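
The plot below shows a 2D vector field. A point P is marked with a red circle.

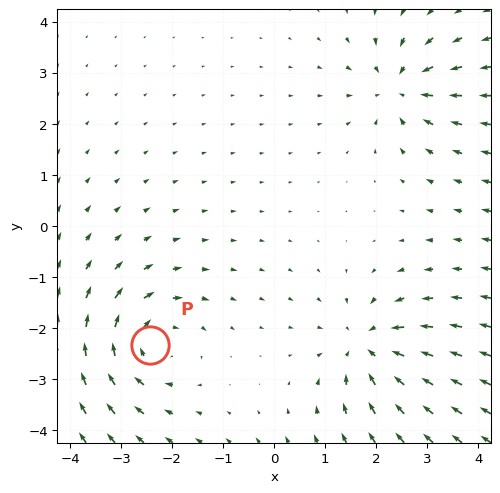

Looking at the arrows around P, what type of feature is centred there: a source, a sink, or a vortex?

vortex

At P (-2.4, -2.3) the arrows circulate clockwise. Divergence ≈0, curl about -4 — near-zero divergence with nonzero curl is a vortex.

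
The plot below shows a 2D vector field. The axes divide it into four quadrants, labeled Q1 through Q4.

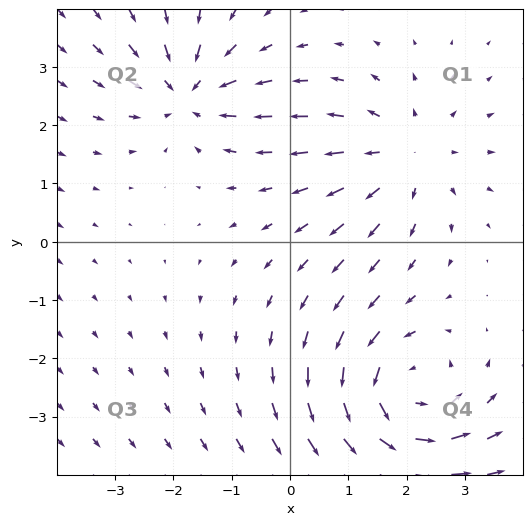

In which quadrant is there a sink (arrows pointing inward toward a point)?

Q2

The sink sits at approximately (-1.7, 2.6), which lies in quadrant Q2. The divergence there is about -3, negative as expected for a sink.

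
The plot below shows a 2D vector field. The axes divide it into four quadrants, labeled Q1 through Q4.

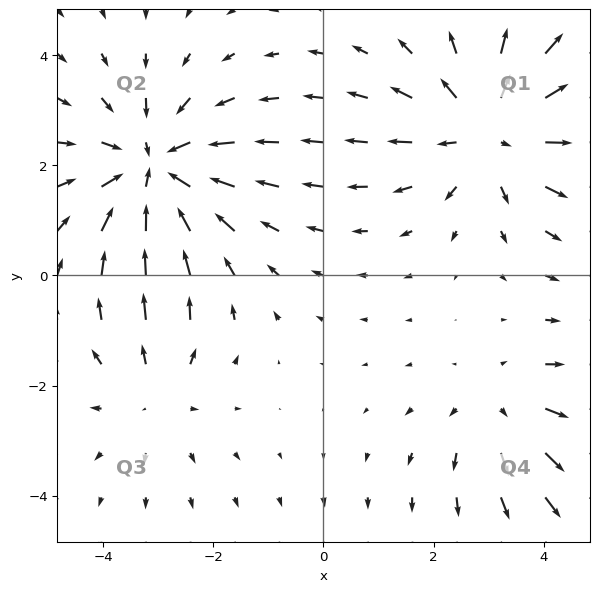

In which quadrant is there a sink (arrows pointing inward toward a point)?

The sink sits at approximately (-3.1, 1.9), which lies in quadrant Q2. The divergence there is about -4, negative as expected for a sink.

Q2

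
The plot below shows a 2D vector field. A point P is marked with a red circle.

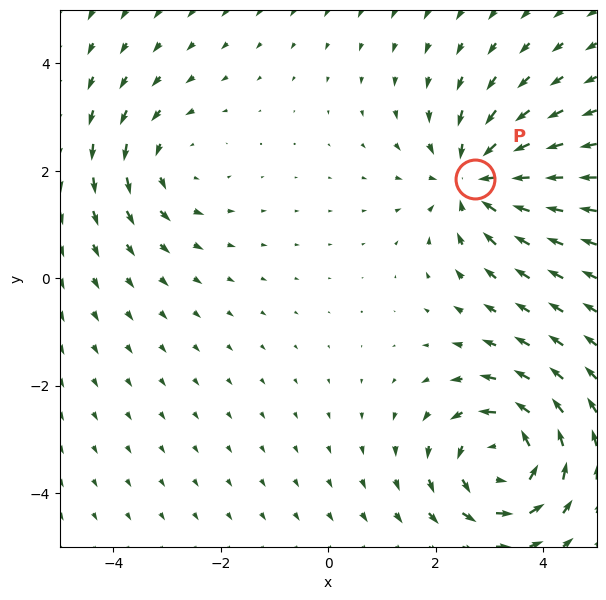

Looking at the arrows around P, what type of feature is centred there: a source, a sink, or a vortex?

At P (2.7, 1.9) the arrows converge inward. Divergence about -4, curl ≈0 — negative divergence with near-zero curl is a sink.

sink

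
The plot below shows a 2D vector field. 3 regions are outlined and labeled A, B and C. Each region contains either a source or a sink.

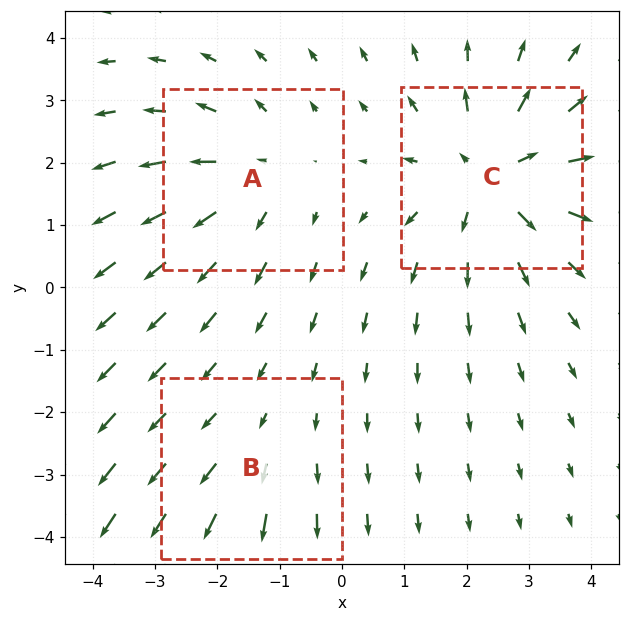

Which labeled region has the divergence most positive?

C

Divergence at each region's feature centre — A: about +3, B: about +2, C: about +5. Region C is most positive.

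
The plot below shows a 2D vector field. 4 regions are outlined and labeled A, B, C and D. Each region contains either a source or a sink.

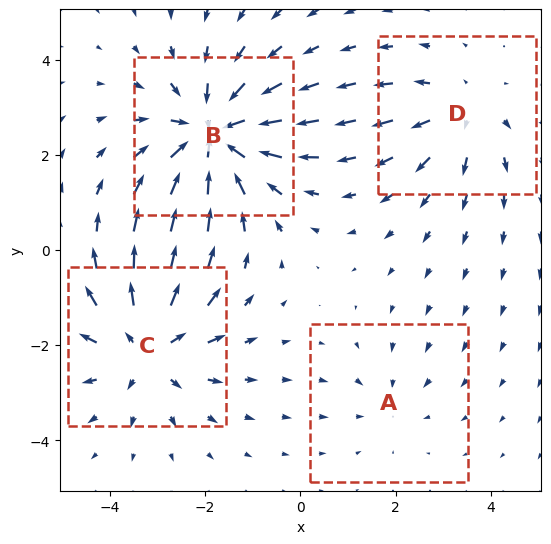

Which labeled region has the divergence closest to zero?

A

Divergence at each region's feature centre — A: about -2, B: about -6, C: about +5, D: about +3. Region A is closest to zero.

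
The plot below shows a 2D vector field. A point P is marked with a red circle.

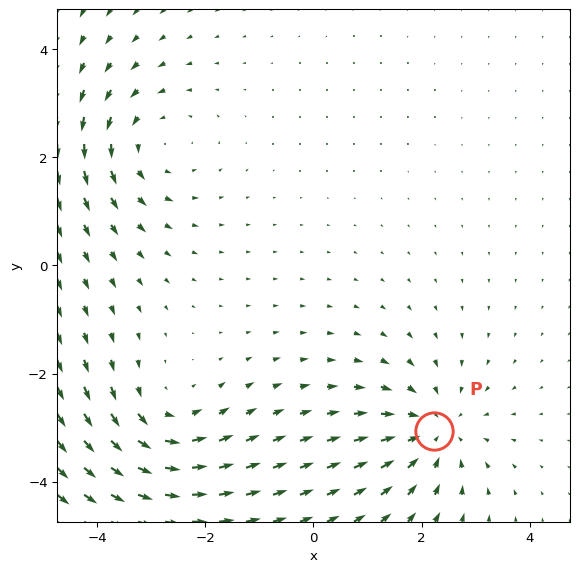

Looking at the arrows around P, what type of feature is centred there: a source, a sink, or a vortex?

sink

At P (2.2, -3.1) the arrows converge inward. Divergence about -4, curl ≈0 — negative divergence with near-zero curl is a sink.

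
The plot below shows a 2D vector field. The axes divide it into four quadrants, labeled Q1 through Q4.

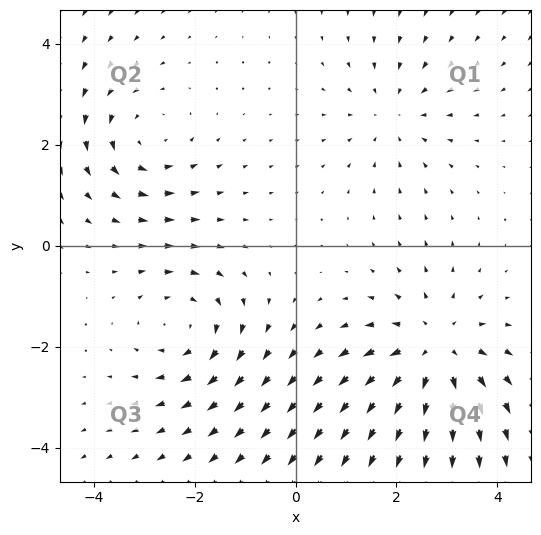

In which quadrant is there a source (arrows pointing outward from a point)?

Q4

The source sits at approximately (2.8, -2.1), which lies in quadrant Q4. The divergence there is about +4, positive as expected for a source.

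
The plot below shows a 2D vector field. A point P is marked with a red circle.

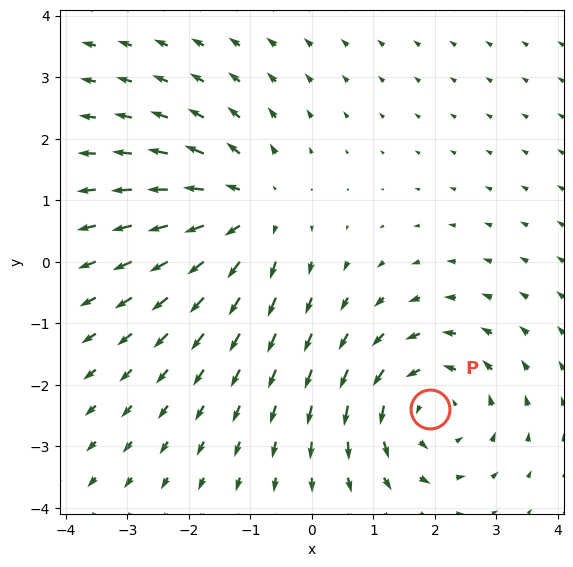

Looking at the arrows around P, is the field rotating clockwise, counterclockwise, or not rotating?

Near P at (1.9, -2.4) the arrows circulate counterclockwise. The curl (z-component) there is about +3; positive curl means counterclockwise rotation.

counterclockwise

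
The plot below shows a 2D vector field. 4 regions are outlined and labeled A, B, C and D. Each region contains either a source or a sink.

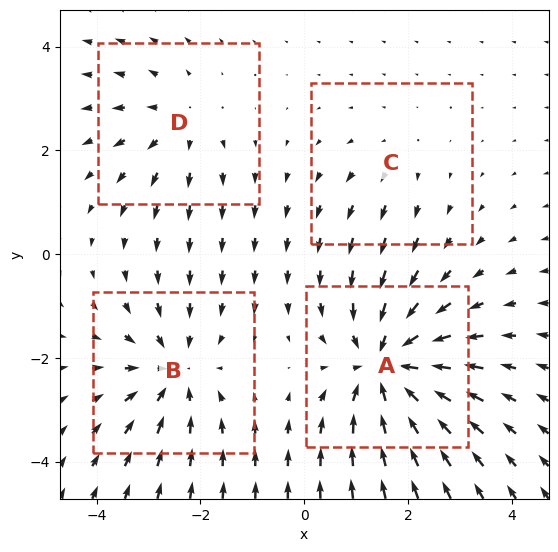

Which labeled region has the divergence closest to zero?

Divergence at each region's feature centre — A: about -6, B: about -5, C: about +2, D: about +3. Region C is closest to zero.

C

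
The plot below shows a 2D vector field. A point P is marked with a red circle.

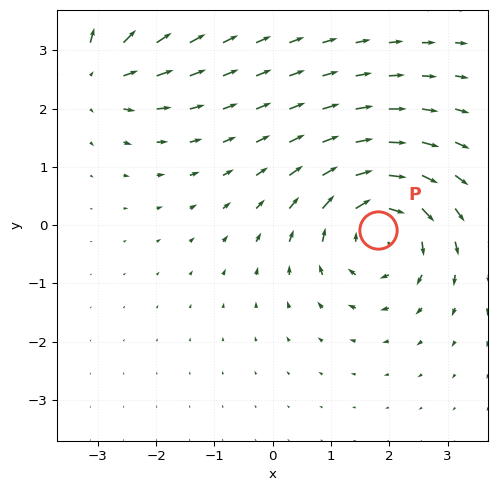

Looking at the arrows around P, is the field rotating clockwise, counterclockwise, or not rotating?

clockwise

Near P at (1.8, -0.1) the arrows circulate clockwise. The curl (z-component) there is about -5; negative curl means clockwise rotation.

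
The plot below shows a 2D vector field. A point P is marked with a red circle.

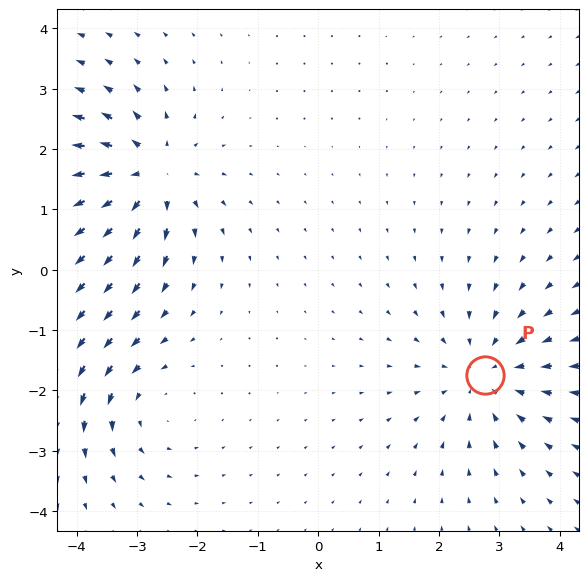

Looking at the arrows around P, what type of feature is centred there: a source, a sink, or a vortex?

At P (2.8, -1.7) the arrows converge inward. Divergence about -4, curl ≈0 — negative divergence with near-zero curl is a sink.

sink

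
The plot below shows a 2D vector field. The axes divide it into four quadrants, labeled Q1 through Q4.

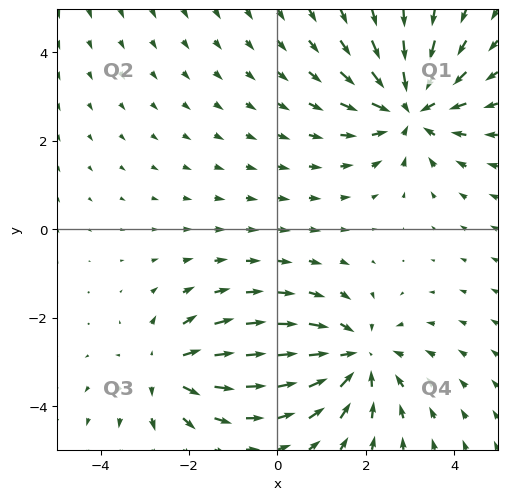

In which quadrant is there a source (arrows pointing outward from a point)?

The source sits at approximately (-2.5, -3.2), which lies in quadrant Q3. The divergence there is about +3, positive as expected for a source.

Q3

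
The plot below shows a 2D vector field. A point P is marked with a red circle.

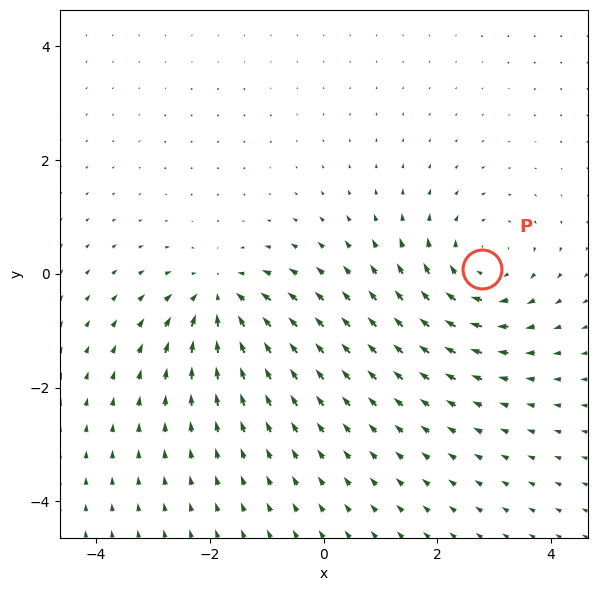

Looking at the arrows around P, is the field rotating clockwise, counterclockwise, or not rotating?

clockwise

Near P at (2.8, 0.1) the arrows circulate clockwise. The curl (z-component) there is about -4; negative curl means clockwise rotation.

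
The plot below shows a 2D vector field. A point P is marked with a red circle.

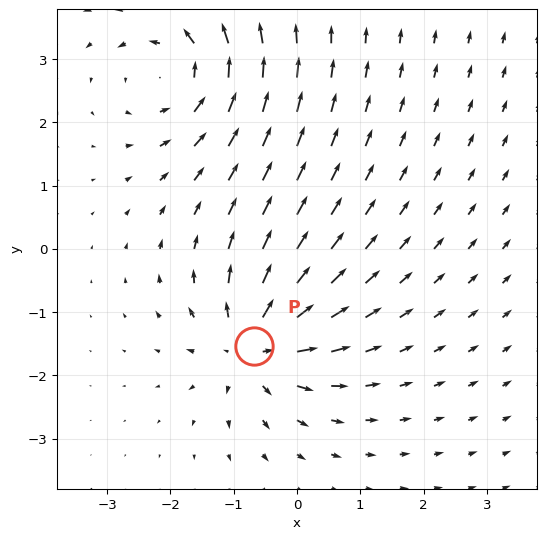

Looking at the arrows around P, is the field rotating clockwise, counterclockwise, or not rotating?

not rotating

Near P at (-0.7, -1.5) the arrows show no circulation. The curl there is ≈0.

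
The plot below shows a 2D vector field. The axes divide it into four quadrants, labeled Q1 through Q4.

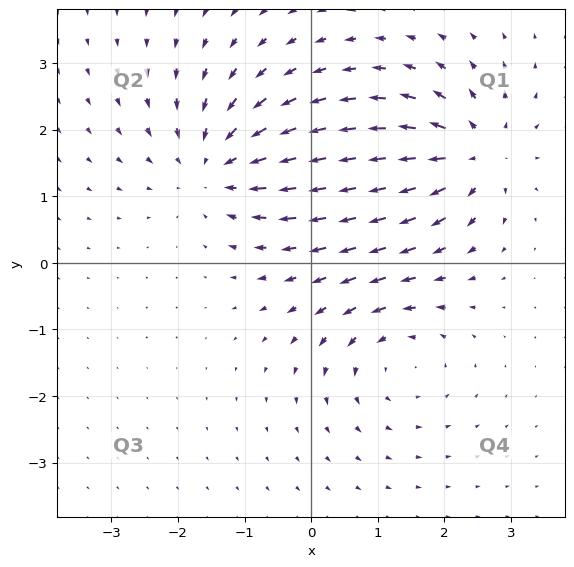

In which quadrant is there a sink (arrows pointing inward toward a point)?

Q2

The sink sits at approximately (-1.4, 1.5), which lies in quadrant Q2. The divergence there is about -5, negative as expected for a sink.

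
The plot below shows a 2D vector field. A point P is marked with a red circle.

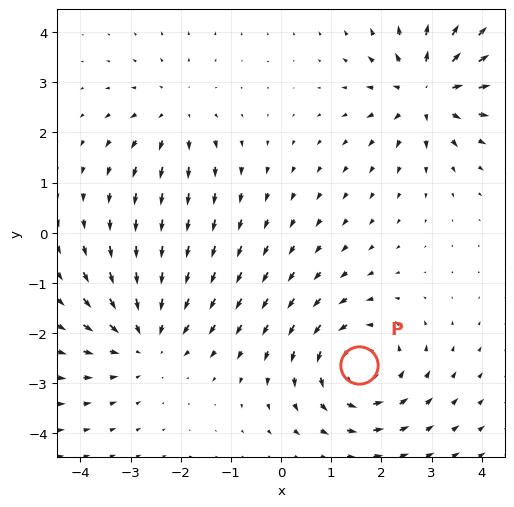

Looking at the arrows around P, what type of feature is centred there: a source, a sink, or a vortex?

vortex

At P (1.6, -2.6) the arrows circulate counterclockwise. Divergence ≈0, curl about +5 — near-zero divergence with nonzero curl is a vortex.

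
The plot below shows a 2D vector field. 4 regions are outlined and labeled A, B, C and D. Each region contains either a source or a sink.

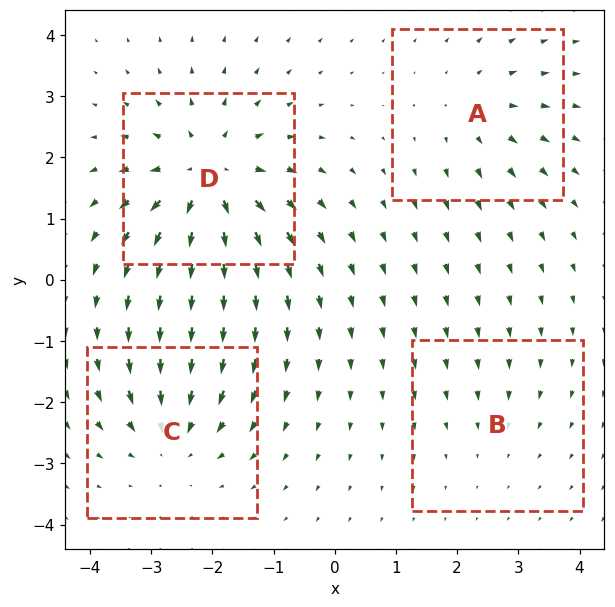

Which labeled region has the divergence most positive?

Divergence at each region's feature centre — A: about +3, B: about -2, C: about -5, D: about +7. Region D is most positive.

D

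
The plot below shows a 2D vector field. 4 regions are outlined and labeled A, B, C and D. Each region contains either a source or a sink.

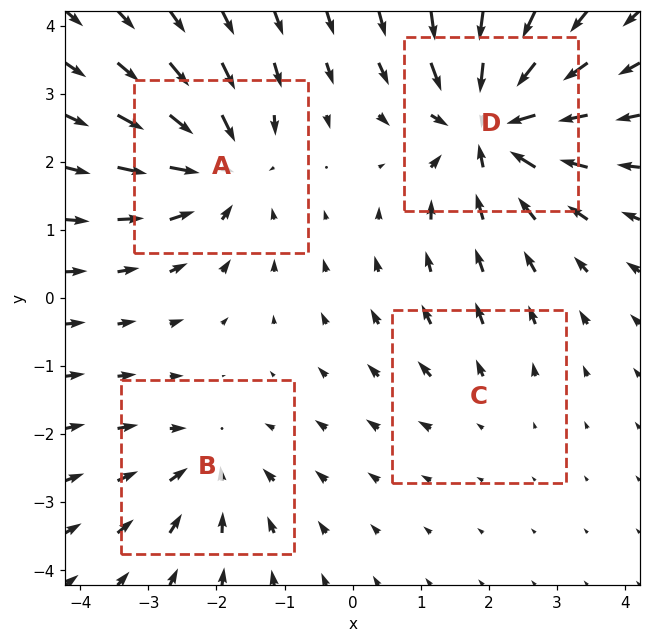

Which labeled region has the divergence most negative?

D

Divergence at each region's feature centre — A: about -5, B: about -4, C: about +2, D: about -8. Region D is most negative.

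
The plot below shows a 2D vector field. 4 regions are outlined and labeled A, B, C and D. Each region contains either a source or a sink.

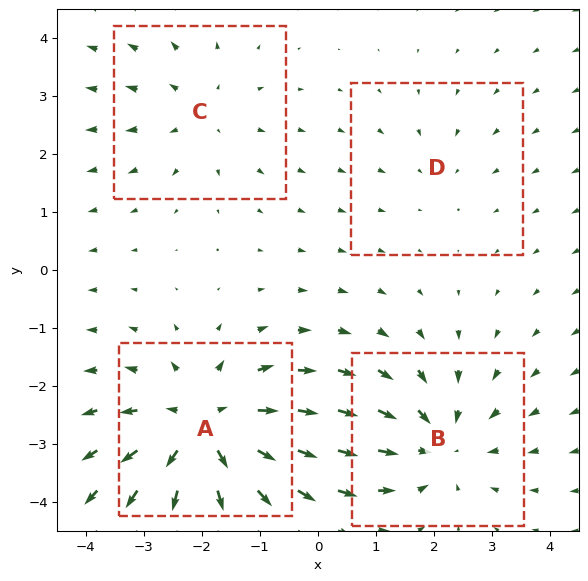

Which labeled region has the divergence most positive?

Divergence at each region's feature centre — A: about +6, B: about -4, C: about +3, D: about -2. Region A is most positive.

A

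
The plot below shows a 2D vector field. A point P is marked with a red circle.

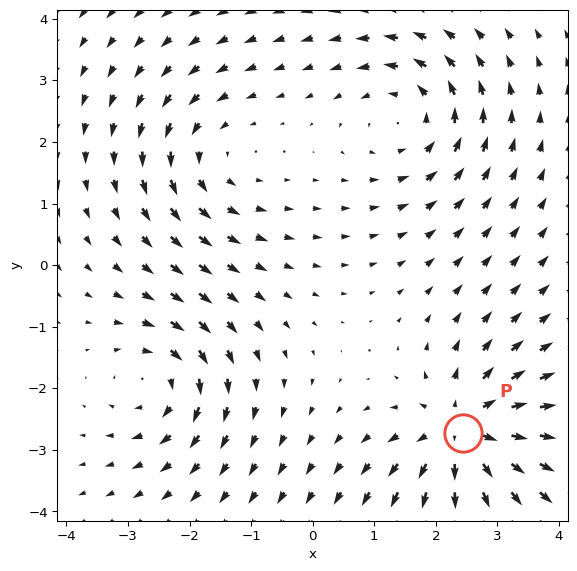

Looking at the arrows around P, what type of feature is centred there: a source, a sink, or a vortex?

source

At P (2.4, -2.7) the arrows spread outward. Divergence about +6, curl ≈0 — positive divergence with near-zero curl is a source.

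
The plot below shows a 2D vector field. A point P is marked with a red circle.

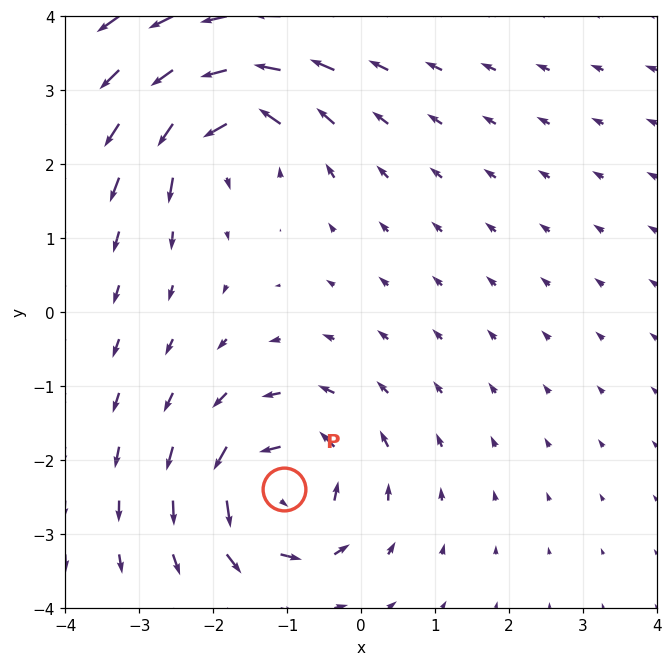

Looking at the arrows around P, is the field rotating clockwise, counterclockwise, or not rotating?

counterclockwise

Near P at (-1.0, -2.4) the arrows circulate counterclockwise. The curl (z-component) there is about +7; positive curl means counterclockwise rotation.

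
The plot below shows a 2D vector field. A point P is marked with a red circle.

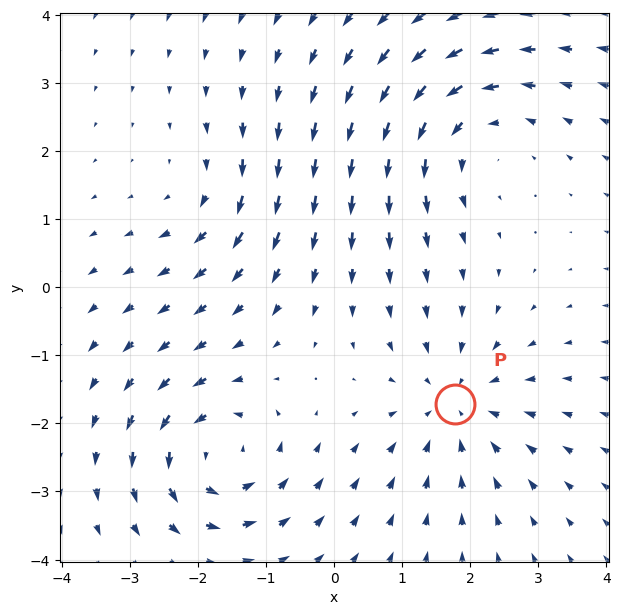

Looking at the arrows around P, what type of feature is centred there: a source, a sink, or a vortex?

At P (1.8, -1.7) the arrows converge inward. Divergence about -4, curl ≈0 — negative divergence with near-zero curl is a sink.

sink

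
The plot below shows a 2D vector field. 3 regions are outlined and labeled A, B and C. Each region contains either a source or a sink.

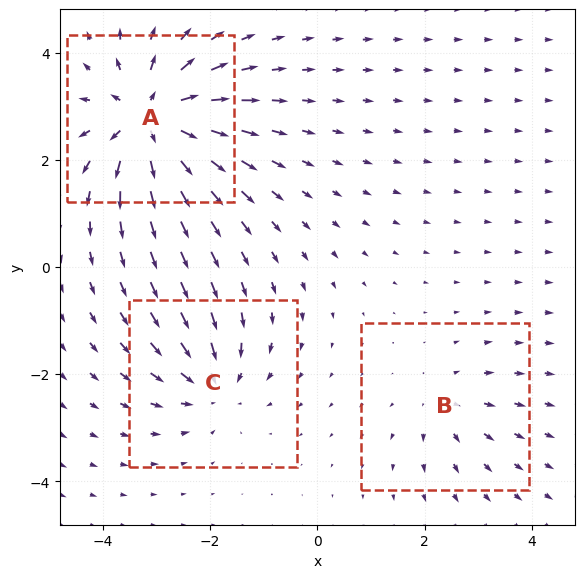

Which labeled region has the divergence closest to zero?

B

Divergence at each region's feature centre — A: about +6, B: about +2, C: about -4. Region B is closest to zero.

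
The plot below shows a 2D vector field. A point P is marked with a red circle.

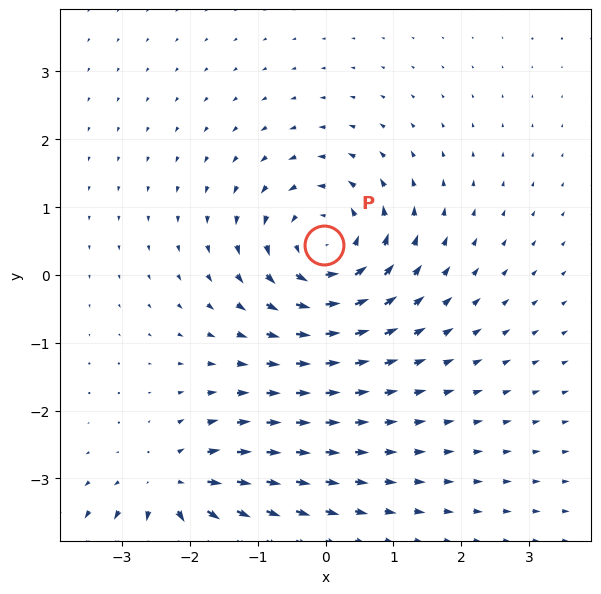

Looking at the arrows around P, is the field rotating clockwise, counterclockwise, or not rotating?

Near P at (-0.0, 0.4) the arrows circulate counterclockwise. The curl (z-component) there is about +5; positive curl means counterclockwise rotation.

counterclockwise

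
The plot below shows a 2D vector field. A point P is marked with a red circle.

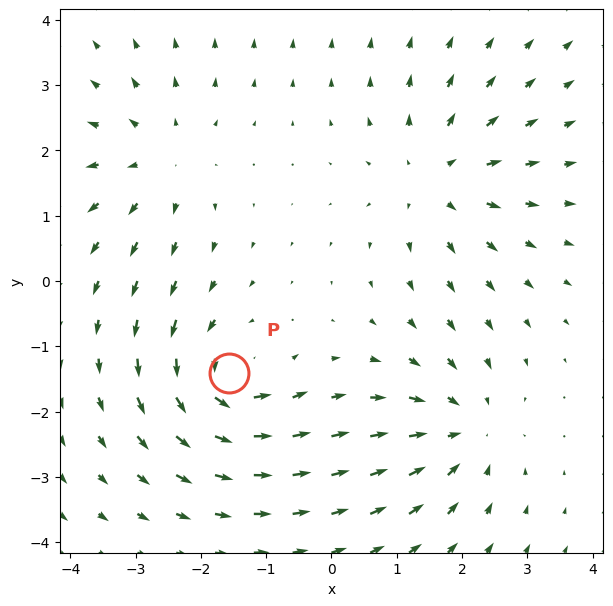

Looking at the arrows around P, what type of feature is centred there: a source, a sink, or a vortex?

vortex

At P (-1.6, -1.4) the arrows circulate counterclockwise. Divergence ≈0, curl about +6 — near-zero divergence with nonzero curl is a vortex.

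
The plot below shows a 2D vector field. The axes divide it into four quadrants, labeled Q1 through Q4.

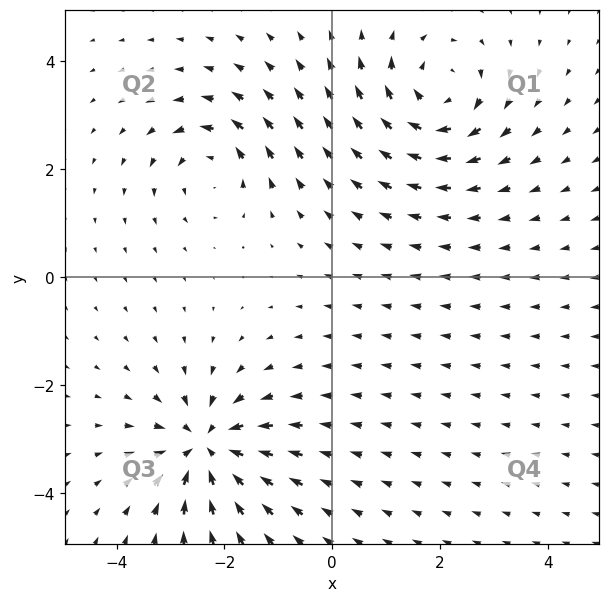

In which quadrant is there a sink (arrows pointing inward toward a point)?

The sink sits at approximately (-2.3, -3.1), which lies in quadrant Q3. The divergence there is about -6, negative as expected for a sink.

Q3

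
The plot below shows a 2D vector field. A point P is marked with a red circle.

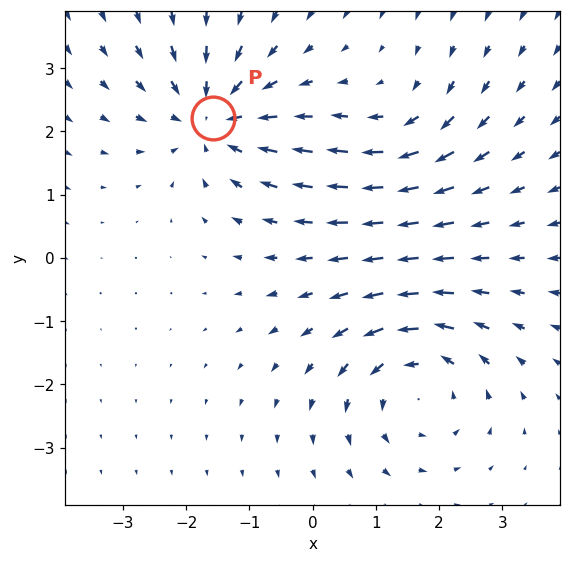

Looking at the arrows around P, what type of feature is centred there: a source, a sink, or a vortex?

sink

At P (-1.6, 2.2) the arrows converge inward. Divergence about -5, curl ≈0 — negative divergence with near-zero curl is a sink.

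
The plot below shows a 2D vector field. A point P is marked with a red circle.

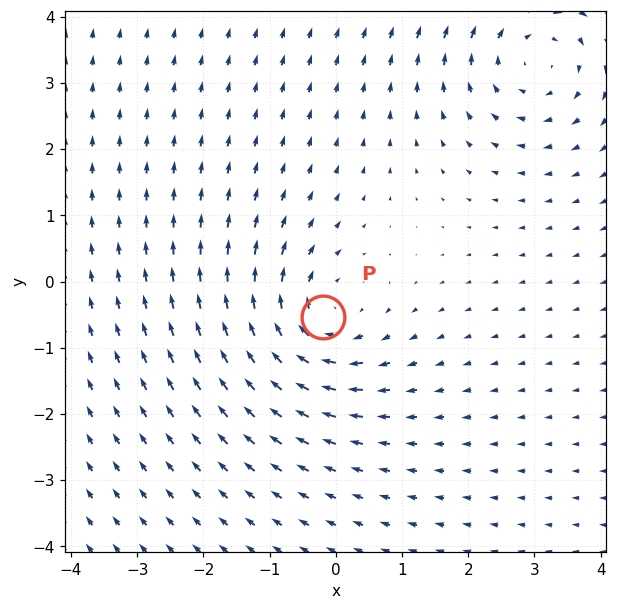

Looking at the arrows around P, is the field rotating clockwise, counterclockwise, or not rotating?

clockwise

Near P at (-0.2, -0.5) the arrows circulate clockwise. The curl (z-component) there is about -5; negative curl means clockwise rotation.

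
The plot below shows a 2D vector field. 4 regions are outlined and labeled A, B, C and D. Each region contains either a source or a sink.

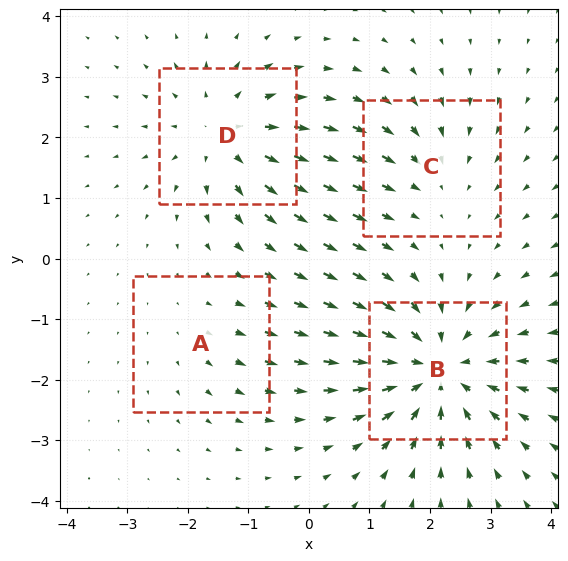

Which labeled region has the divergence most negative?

B

Divergence at each region's feature centre — A: about +2, B: about -6, C: about -3, D: about +5. Region B is most negative.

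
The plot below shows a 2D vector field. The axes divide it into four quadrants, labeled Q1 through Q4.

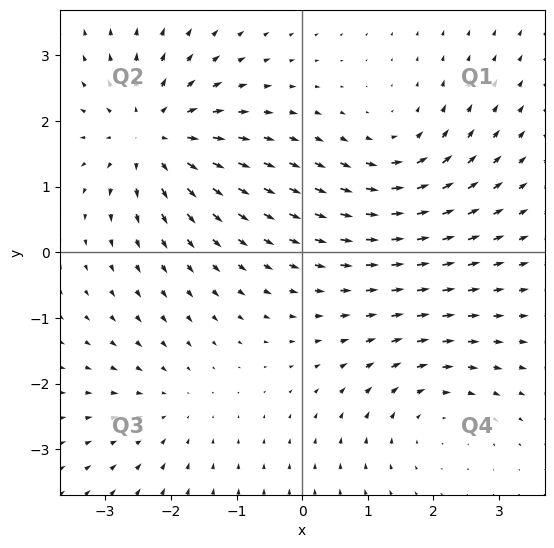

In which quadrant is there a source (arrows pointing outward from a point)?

The source sits at approximately (-2.3, 1.8), which lies in quadrant Q2. The divergence there is about +6, positive as expected for a source.

Q2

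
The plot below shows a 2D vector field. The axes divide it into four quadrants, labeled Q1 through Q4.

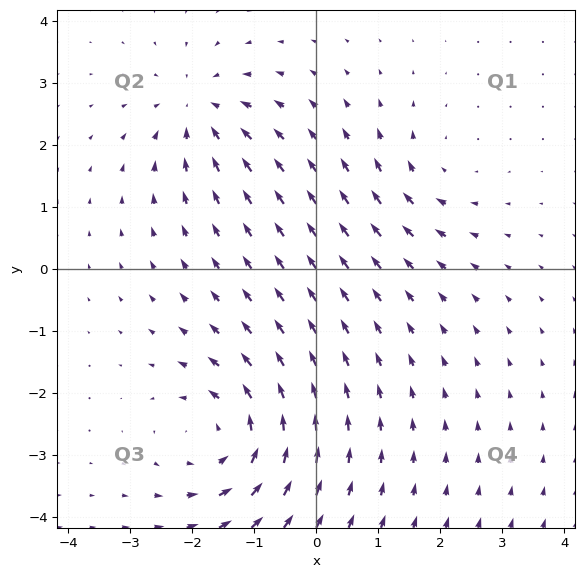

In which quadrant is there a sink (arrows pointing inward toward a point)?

The sink sits at approximately (-1.9, 2.6), which lies in quadrant Q2. The divergence there is about -4, negative as expected for a sink.

Q2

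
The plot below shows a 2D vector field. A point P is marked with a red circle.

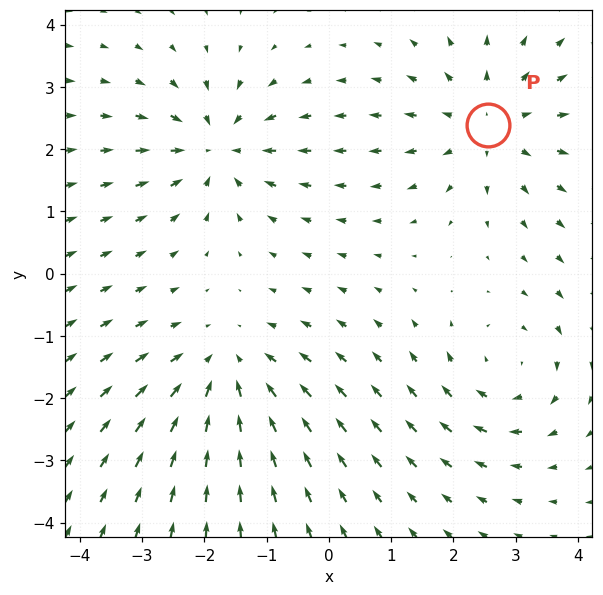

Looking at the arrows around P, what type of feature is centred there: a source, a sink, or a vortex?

source

At P (2.6, 2.4) the arrows spread outward. Divergence about +4, curl ≈0 — positive divergence with near-zero curl is a source.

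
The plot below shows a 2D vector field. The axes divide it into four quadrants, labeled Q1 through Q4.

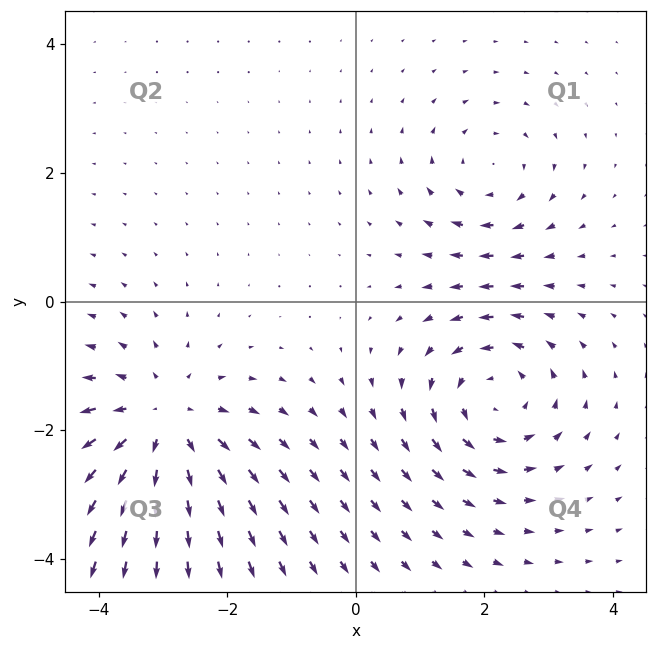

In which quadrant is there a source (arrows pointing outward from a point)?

Q3

The source sits at approximately (-3.0, -1.9), which lies in quadrant Q3. The divergence there is about +4, positive as expected for a source.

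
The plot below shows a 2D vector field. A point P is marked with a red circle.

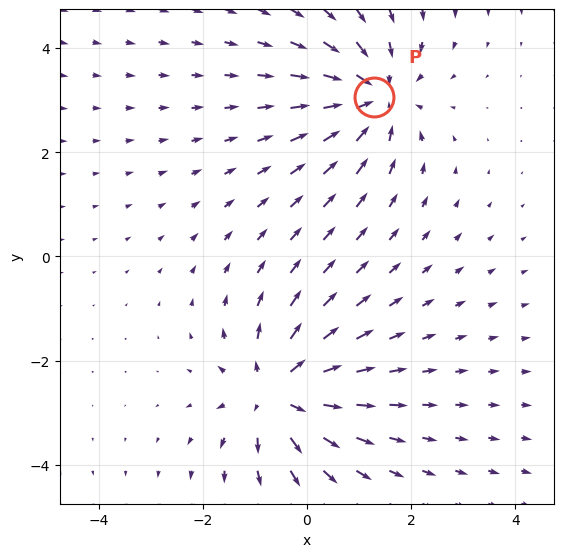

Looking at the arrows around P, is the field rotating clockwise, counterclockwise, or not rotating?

not rotating

Near P at (1.3, 3.1) the arrows show no circulation. The curl there is ≈0.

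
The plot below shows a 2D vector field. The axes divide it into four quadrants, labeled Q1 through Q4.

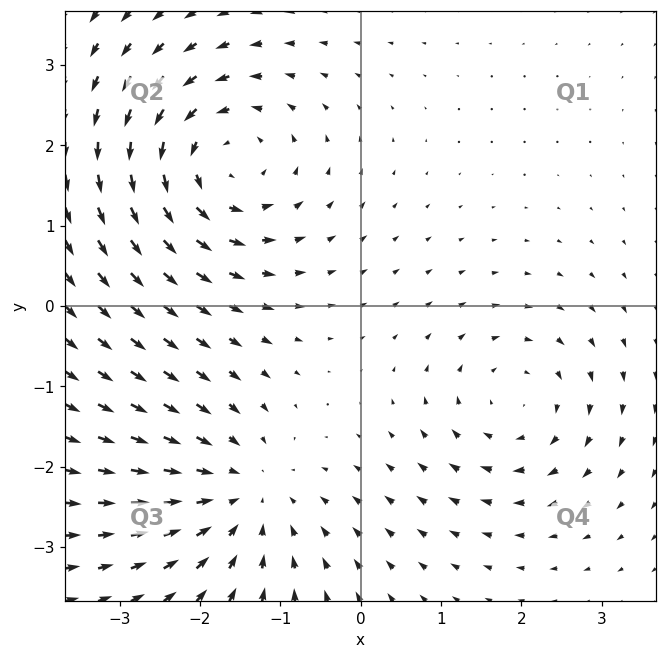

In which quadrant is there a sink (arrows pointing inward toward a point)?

Q3

The sink sits at approximately (-1.5, -2.3), which lies in quadrant Q3. The divergence there is about -4, negative as expected for a sink.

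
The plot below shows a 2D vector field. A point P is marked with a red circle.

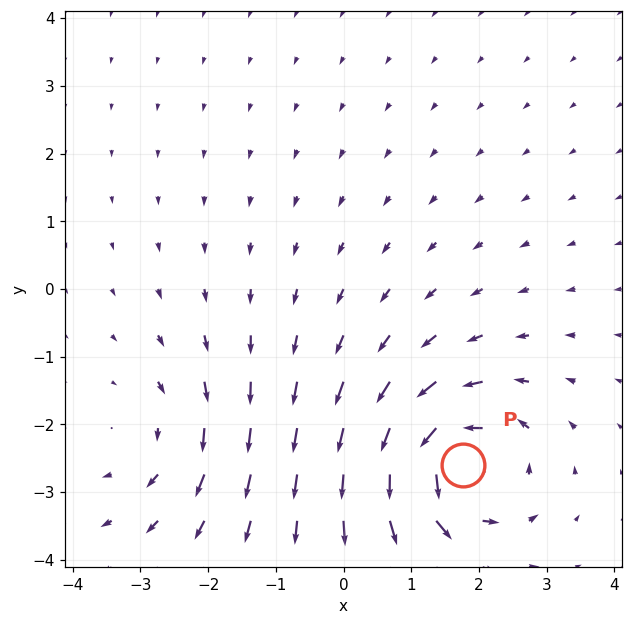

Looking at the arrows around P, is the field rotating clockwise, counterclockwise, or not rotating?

Near P at (1.8, -2.6) the arrows circulate counterclockwise. The curl (z-component) there is about +6; positive curl means counterclockwise rotation.

counterclockwise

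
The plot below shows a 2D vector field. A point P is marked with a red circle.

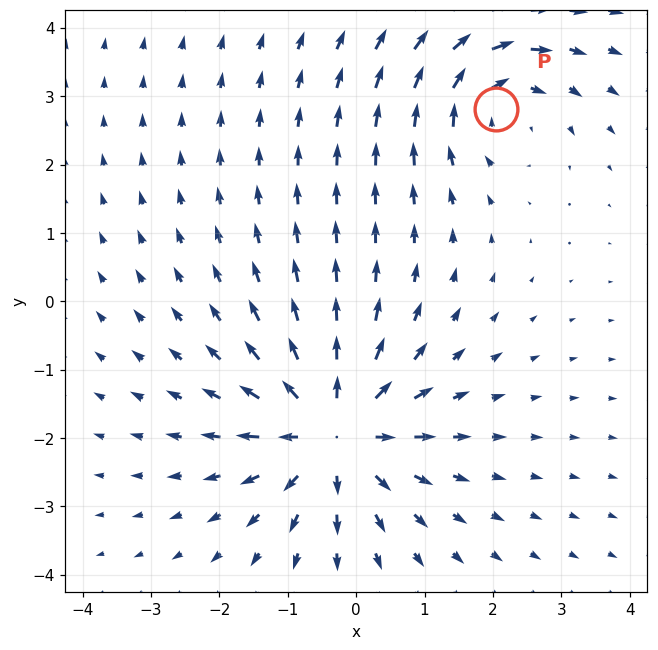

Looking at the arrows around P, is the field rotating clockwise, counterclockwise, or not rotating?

clockwise

Near P at (2.0, 2.8) the arrows circulate clockwise. The curl (z-component) there is about -4; negative curl means clockwise rotation.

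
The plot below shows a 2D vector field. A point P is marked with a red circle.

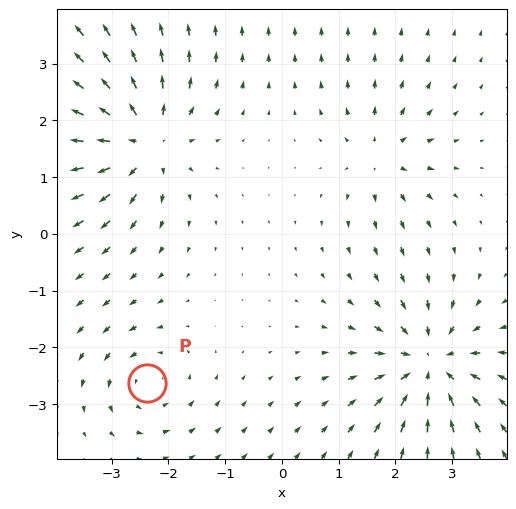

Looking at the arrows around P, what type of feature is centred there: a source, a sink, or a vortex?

vortex

At P (-2.4, -2.6) the arrows circulate counterclockwise. Divergence ≈0, curl about +4 — near-zero divergence with nonzero curl is a vortex.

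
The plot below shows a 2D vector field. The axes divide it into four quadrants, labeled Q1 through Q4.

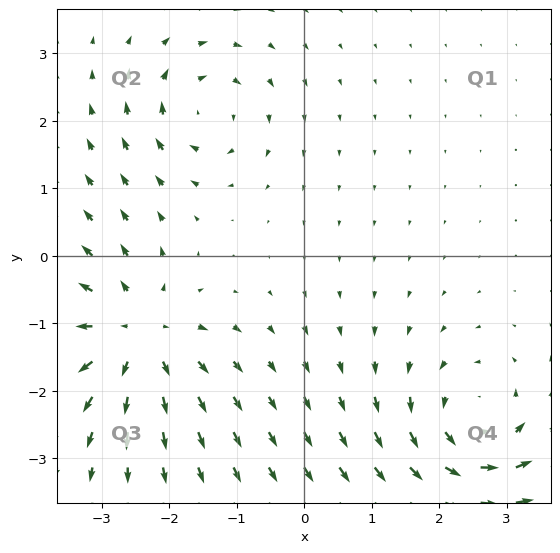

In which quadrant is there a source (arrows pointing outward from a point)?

Q3

The source sits at approximately (-2.5, -1.2), which lies in quadrant Q3. The divergence there is about +6, positive as expected for a source.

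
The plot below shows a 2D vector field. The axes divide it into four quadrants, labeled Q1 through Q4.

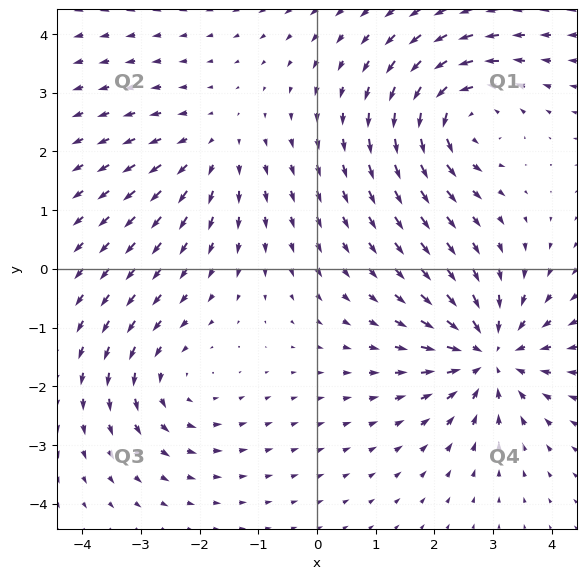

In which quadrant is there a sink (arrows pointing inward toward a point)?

The sink sits at approximately (2.9, -1.5), which lies in quadrant Q4. The divergence there is about -5, negative as expected for a sink.

Q4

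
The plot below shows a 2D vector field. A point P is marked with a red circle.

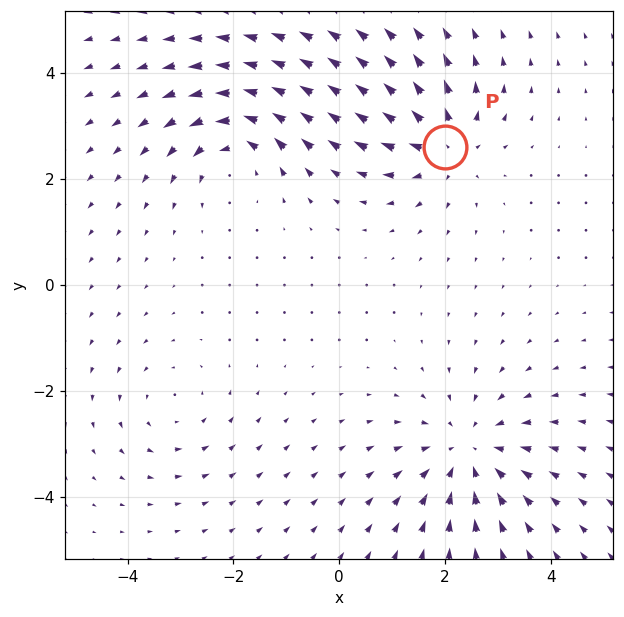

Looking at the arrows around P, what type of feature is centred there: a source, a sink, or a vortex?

source

At P (2.0, 2.6) the arrows spread outward. Divergence about +4, curl ≈0 — positive divergence with near-zero curl is a source.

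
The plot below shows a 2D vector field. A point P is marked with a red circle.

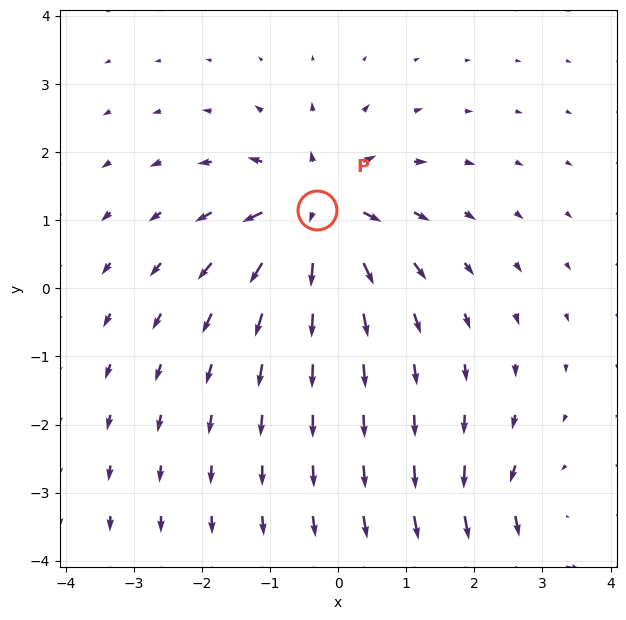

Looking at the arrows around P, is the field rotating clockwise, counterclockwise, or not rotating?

Near P at (-0.3, 1.1) the arrows show no circulation. The curl there is ≈0.

not rotating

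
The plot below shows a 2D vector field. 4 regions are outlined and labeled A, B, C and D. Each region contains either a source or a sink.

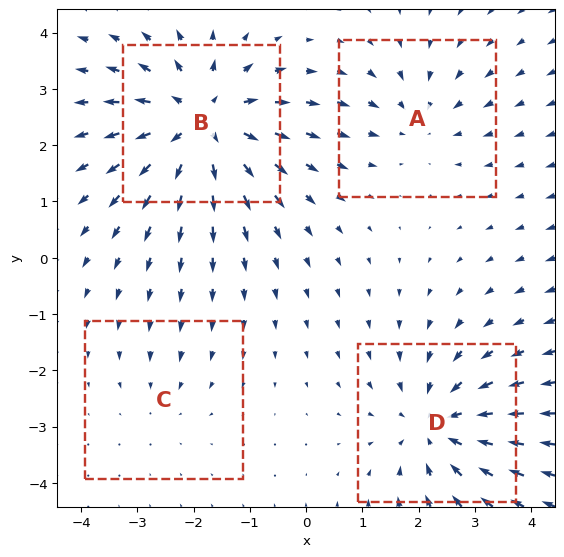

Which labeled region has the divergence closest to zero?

Divergence at each region's feature centre — A: about -3, B: about +6, C: about -2, D: about -5. Region C is closest to zero.

C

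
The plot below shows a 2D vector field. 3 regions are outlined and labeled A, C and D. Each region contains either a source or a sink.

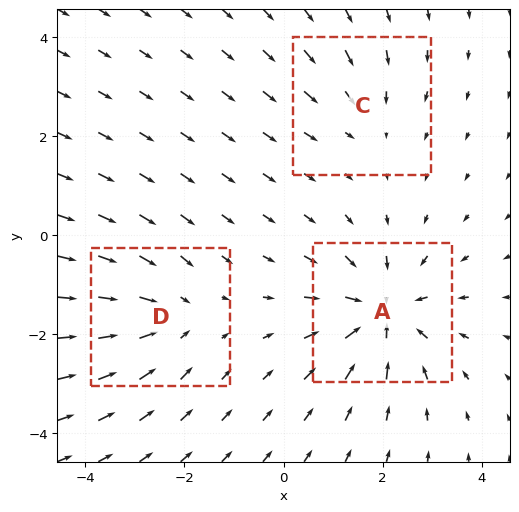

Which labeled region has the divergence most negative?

Divergence at each region's feature centre — A: about -5, C: about -2, D: about -3. Region A is most negative.

A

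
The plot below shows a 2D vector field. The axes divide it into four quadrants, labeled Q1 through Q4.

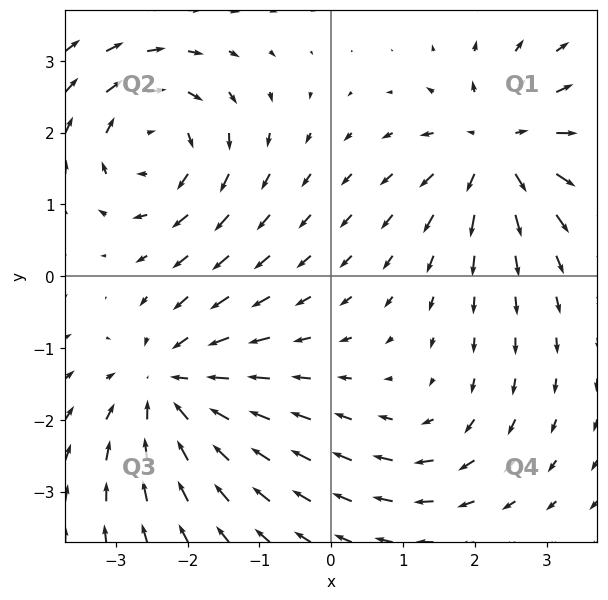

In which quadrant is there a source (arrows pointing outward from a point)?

The source sits at approximately (2.3, 1.8), which lies in quadrant Q1. The divergence there is about +6, positive as expected for a source.

Q1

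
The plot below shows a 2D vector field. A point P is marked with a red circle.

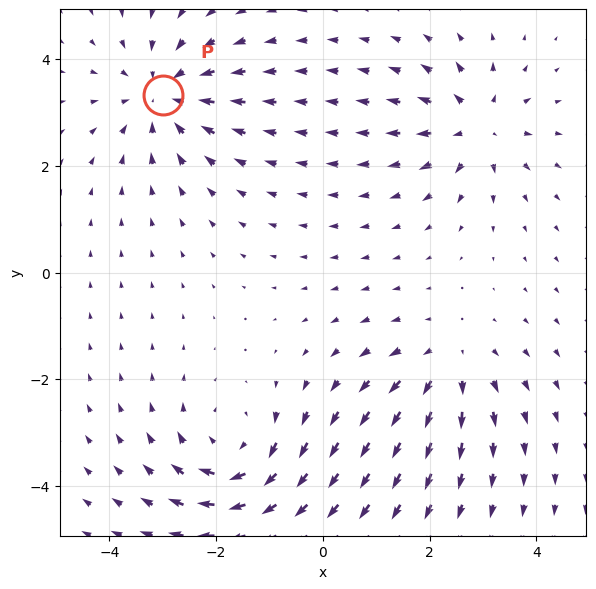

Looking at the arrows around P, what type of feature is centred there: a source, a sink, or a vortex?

sink

At P (-3.0, 3.3) the arrows converge inward. Divergence about -4, curl ≈0 — negative divergence with near-zero curl is a sink.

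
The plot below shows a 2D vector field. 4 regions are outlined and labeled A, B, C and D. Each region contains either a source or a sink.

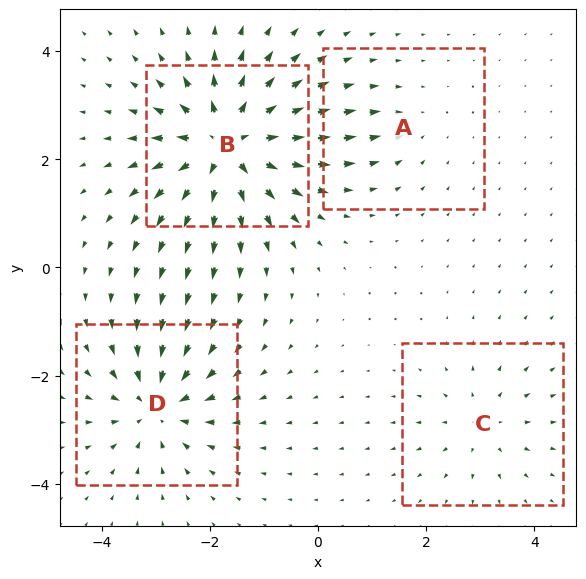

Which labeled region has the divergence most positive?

Divergence at each region's feature centre — A: about -2, B: about +8, C: about +3, D: about -6. Region B is most positive.

B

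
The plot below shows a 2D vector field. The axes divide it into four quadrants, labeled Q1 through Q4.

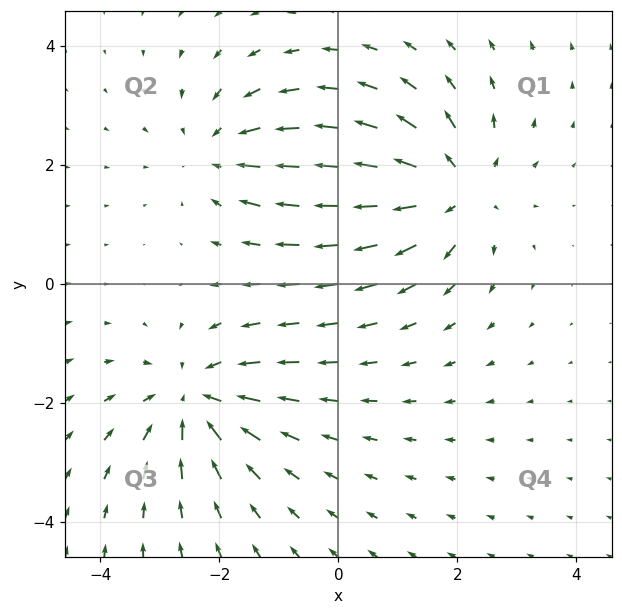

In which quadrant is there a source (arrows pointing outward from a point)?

The source sits at approximately (1.9, 1.6), which lies in quadrant Q1. The divergence there is about +5, positive as expected for a source.

Q1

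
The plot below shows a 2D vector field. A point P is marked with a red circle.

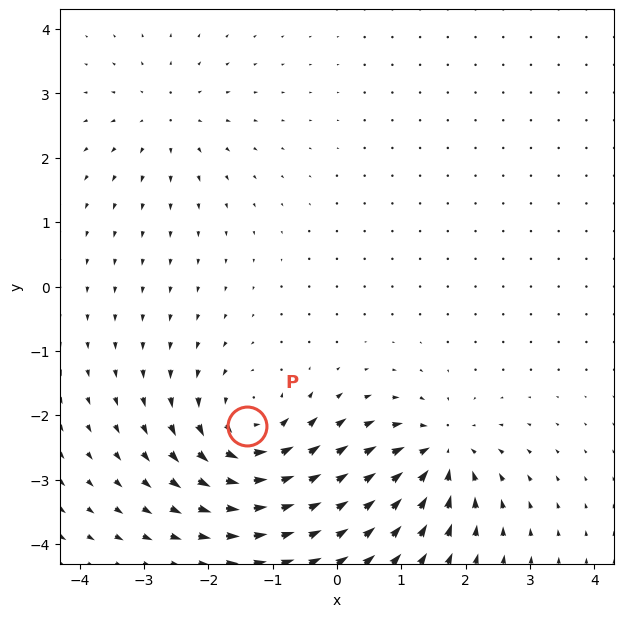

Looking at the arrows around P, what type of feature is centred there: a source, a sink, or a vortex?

At P (-1.4, -2.2) the arrows circulate counterclockwise. Divergence ≈0, curl about +6 — near-zero divergence with nonzero curl is a vortex.

vortex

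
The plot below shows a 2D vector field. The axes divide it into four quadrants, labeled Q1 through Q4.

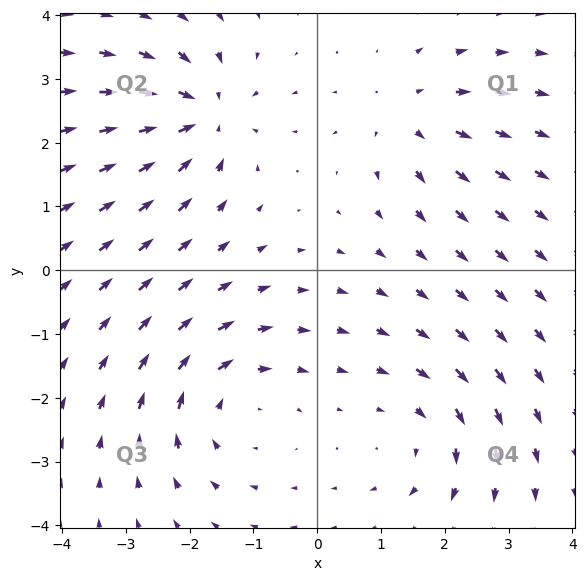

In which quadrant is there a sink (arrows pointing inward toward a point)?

The sink sits at approximately (-1.8, 2.4), which lies in quadrant Q2. The divergence there is about -5, negative as expected for a sink.

Q2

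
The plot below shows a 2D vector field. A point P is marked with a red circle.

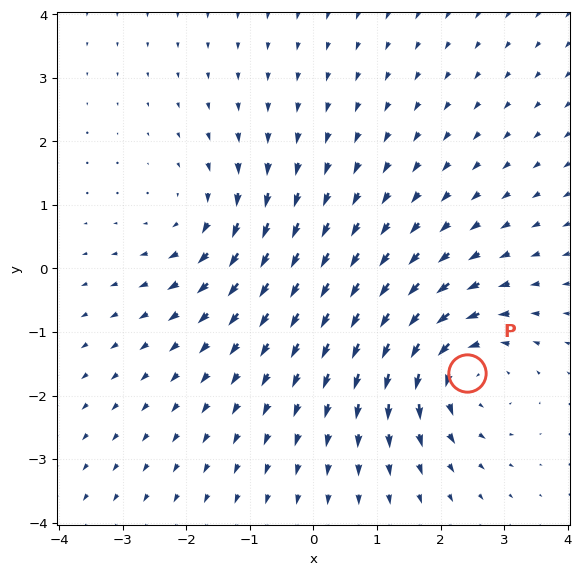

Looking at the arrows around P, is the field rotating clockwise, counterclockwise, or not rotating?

counterclockwise

Near P at (2.4, -1.6) the arrows circulate counterclockwise. The curl (z-component) there is about +4; positive curl means counterclockwise rotation.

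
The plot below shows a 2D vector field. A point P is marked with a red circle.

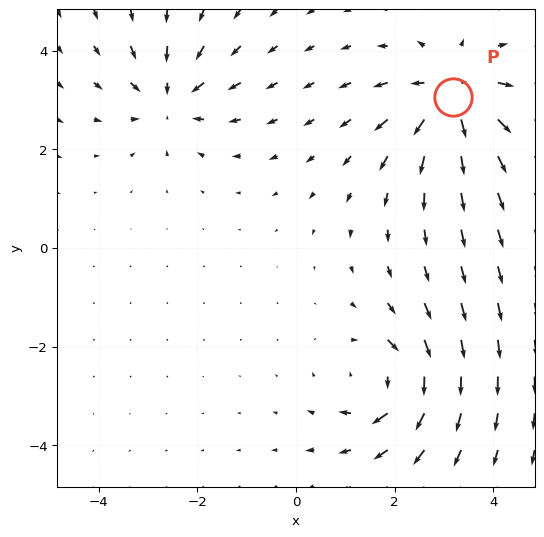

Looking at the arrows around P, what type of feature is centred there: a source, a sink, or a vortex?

source

At P (3.2, 3.1) the arrows spread outward. Divergence about +5, curl ≈0 — positive divergence with near-zero curl is a source.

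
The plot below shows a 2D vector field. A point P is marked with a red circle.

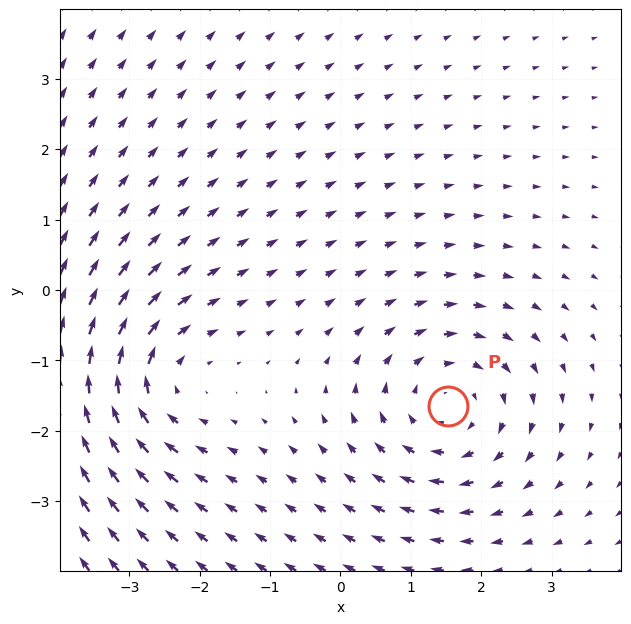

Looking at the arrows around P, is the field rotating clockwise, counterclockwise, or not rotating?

clockwise

Near P at (1.5, -1.7) the arrows circulate clockwise. The curl (z-component) there is about -4; negative curl means clockwise rotation.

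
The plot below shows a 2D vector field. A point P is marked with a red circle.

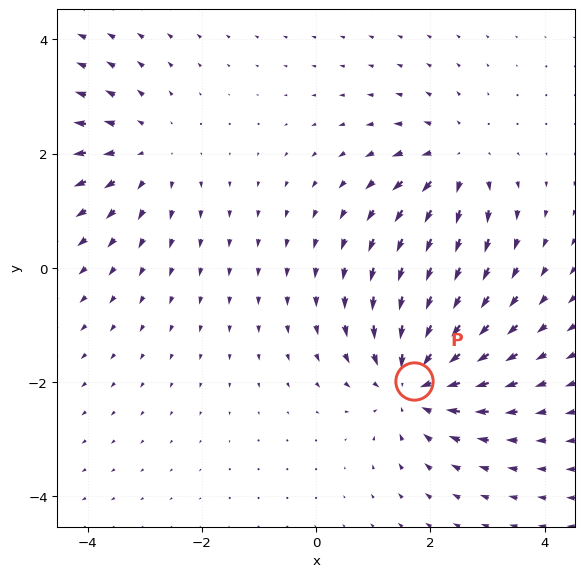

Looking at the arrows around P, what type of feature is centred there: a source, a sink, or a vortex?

sink

At P (1.7, -2.0) the arrows converge inward. Divergence about -5, curl ≈0 — negative divergence with near-zero curl is a sink.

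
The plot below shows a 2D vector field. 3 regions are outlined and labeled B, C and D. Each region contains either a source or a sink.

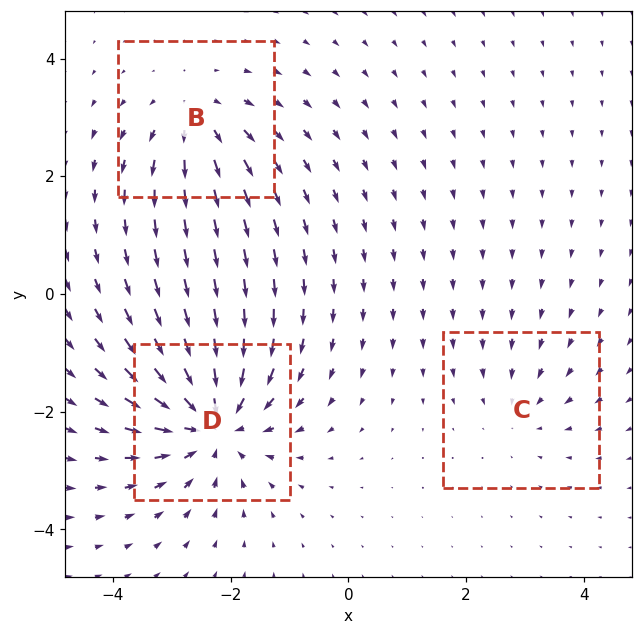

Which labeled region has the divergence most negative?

D

Divergence at each region's feature centre — B: about +3, C: about -2, D: about -5. Region D is most negative.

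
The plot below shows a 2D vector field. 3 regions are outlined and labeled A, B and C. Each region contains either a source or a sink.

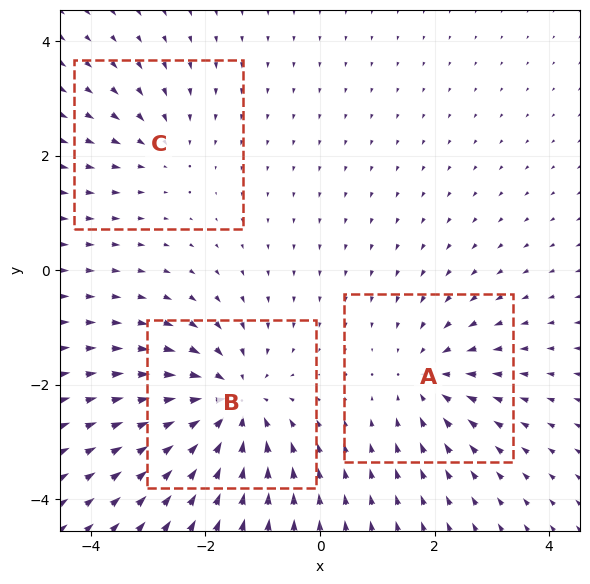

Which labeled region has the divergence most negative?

B

Divergence at each region's feature centre — A: about -3, B: about -5, C: about -2. Region B is most negative.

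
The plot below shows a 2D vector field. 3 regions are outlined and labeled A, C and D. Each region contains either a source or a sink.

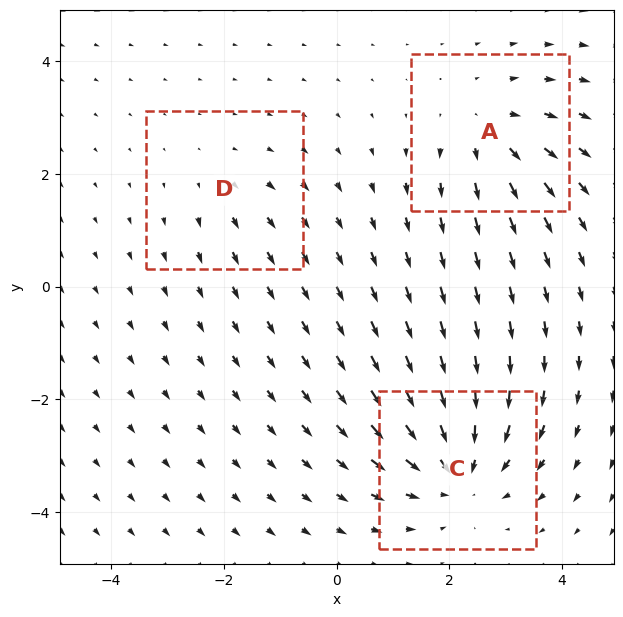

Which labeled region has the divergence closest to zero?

Divergence at each region's feature centre — A: about +3, C: about -5, D: about +2. Region D is closest to zero.

D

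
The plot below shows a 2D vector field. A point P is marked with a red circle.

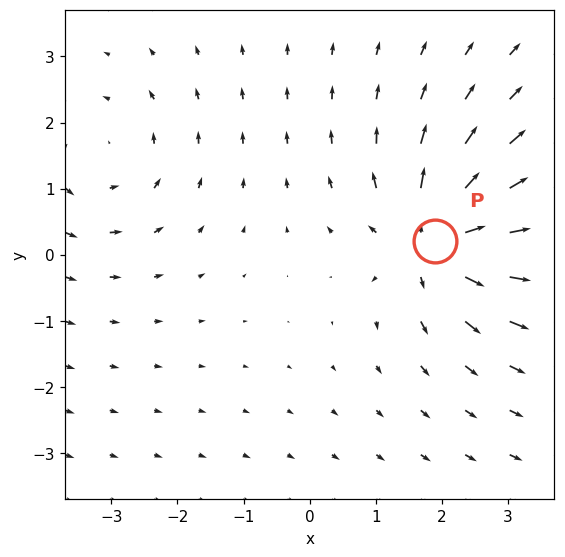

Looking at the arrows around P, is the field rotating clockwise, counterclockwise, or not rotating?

not rotating

Near P at (1.9, 0.2) the arrows show no circulation. The curl there is ≈0.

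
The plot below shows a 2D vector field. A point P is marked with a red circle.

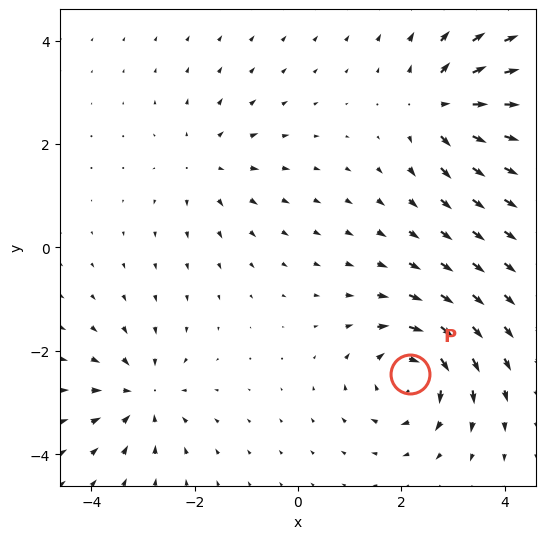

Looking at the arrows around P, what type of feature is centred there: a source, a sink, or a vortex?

vortex

At P (2.2, -2.5) the arrows circulate clockwise. Divergence ≈0, curl about -6 — near-zero divergence with nonzero curl is a vortex.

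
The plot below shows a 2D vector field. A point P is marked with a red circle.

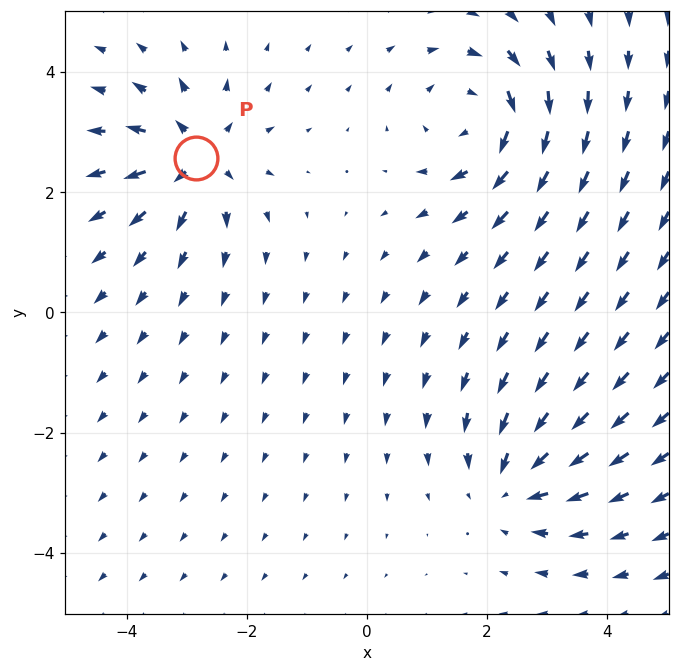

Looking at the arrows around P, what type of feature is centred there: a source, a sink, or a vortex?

At P (-2.8, 2.6) the arrows spread outward. Divergence about +4, curl ≈0 — positive divergence with near-zero curl is a source.

source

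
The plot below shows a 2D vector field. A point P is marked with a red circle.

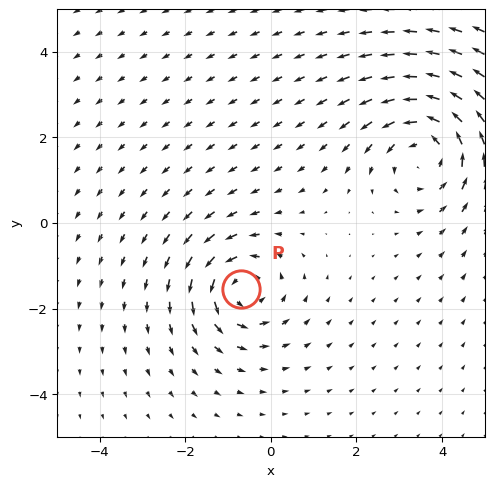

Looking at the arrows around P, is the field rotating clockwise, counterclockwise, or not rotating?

Near P at (-0.7, -1.5) the arrows circulate counterclockwise. The curl (z-component) there is about +4; positive curl means counterclockwise rotation.

counterclockwise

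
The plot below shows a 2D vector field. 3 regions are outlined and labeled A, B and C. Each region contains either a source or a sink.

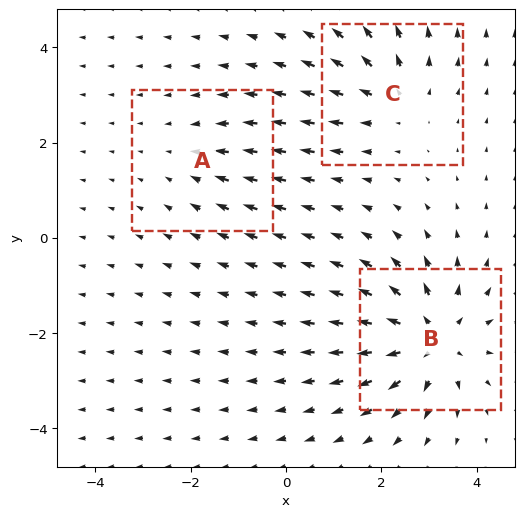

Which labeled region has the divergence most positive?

B

Divergence at each region's feature centre — A: about -2, B: about +5, C: about +3. Region B is most positive.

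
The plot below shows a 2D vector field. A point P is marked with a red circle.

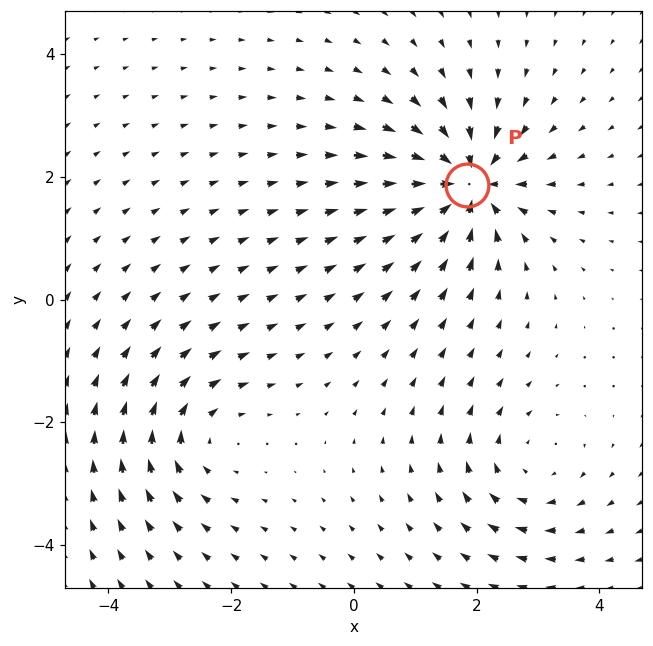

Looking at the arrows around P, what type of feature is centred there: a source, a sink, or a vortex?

At P (1.8, 1.9) the arrows converge inward. Divergence about -7, curl ≈0 — negative divergence with near-zero curl is a sink.

sink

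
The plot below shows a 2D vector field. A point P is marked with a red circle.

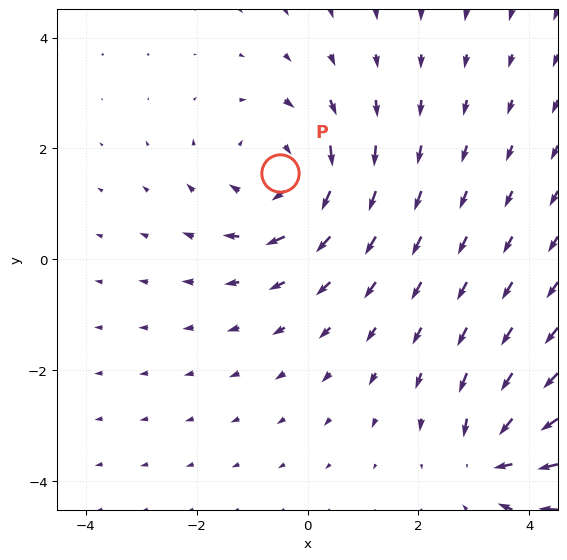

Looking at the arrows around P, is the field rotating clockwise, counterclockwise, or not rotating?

clockwise

Near P at (-0.5, 1.6) the arrows circulate clockwise. The curl (z-component) there is about -4; negative curl means clockwise rotation.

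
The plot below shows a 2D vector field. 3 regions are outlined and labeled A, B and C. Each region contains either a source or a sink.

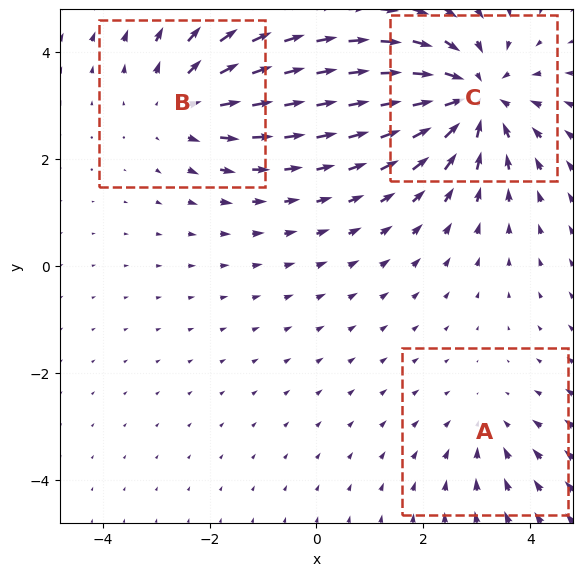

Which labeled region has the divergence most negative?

Divergence at each region's feature centre — A: about -2, B: about +3, C: about -4. Region C is most negative.

C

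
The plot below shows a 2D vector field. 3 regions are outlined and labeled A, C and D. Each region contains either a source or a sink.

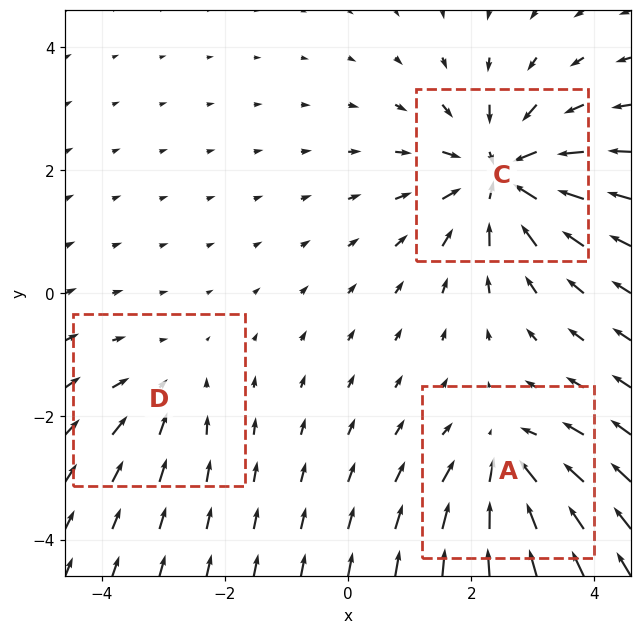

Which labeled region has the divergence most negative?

Divergence at each region's feature centre — A: about -4, C: about -5, D: about -2. Region C is most negative.

C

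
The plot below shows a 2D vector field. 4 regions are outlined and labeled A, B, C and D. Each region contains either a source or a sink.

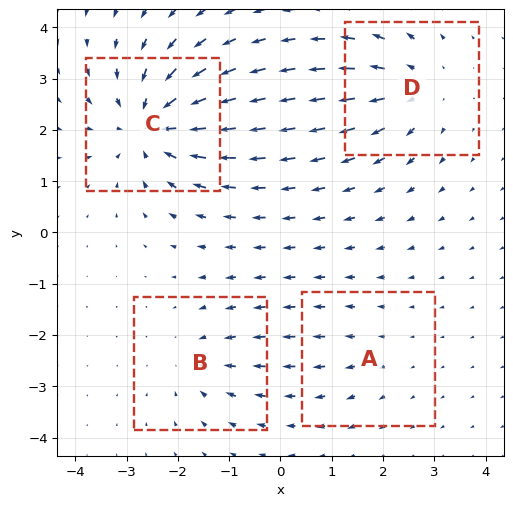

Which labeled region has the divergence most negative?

C

Divergence at each region's feature centre — A: about +2, B: about -3, C: about -7, D: about +5. Region C is most negative.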